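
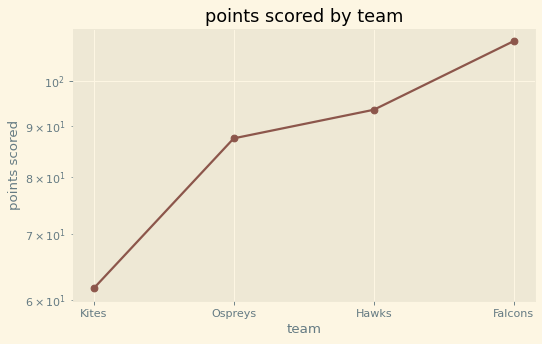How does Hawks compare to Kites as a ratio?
≈ 1.58×

Hawks ≈ 95, Kites ≈ 60; 95/60 ≈ 1.58.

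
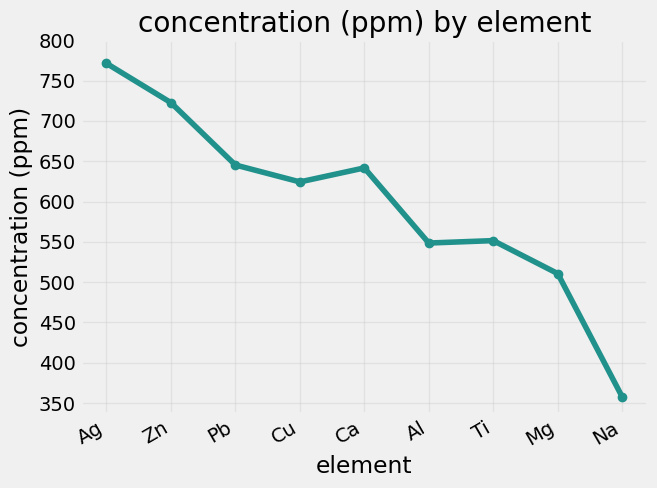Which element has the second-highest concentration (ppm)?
Zn

Top 3: Ag ≈ 750, Zn ≈ 700, Pb ≈ 650.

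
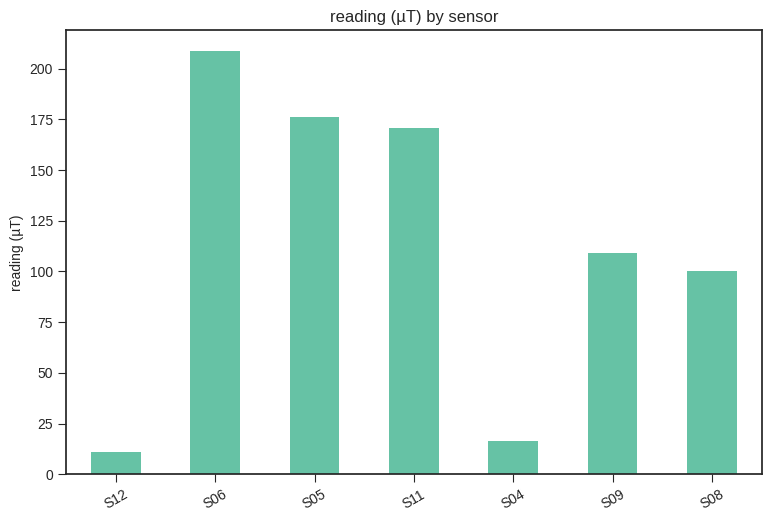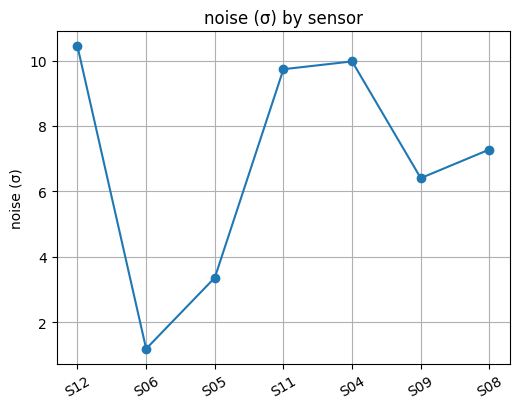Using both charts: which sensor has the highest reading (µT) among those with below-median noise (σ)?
S06

Chart 2 median noise (σ) ≈ 7; below-median sensors: S06, S05, S09. Among those, S06 has the highest reading (µT) (≈ 200).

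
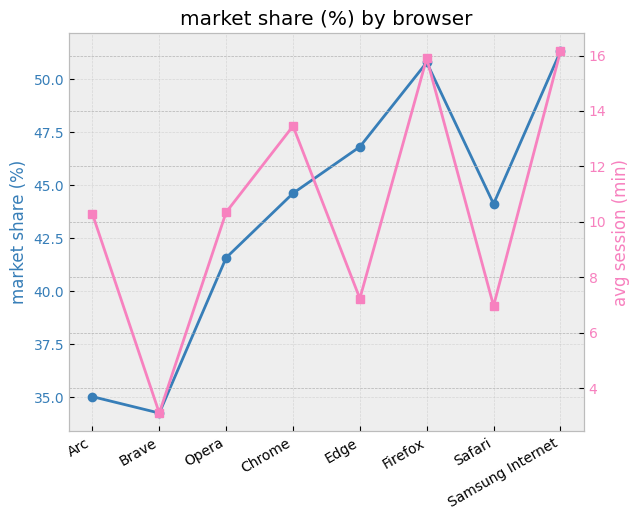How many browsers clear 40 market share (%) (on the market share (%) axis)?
Above 40: Opera, Chrome, Edge, Firefox, Safari, Samsung Internet.

6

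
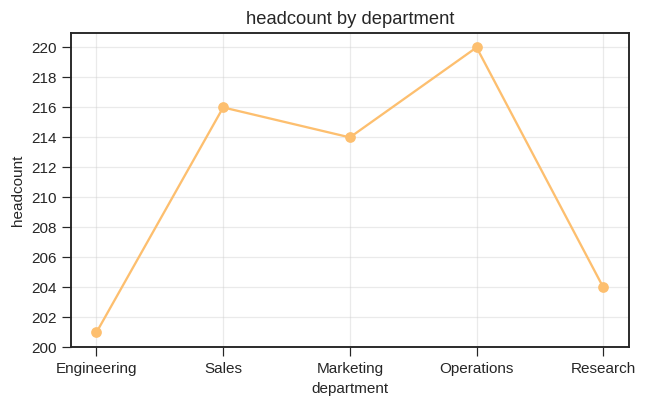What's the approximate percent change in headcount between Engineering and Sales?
Engineering ≈ 200, Sales ≈ 216; (216 − 200) / 200 ≈ +8%.

≈ +8%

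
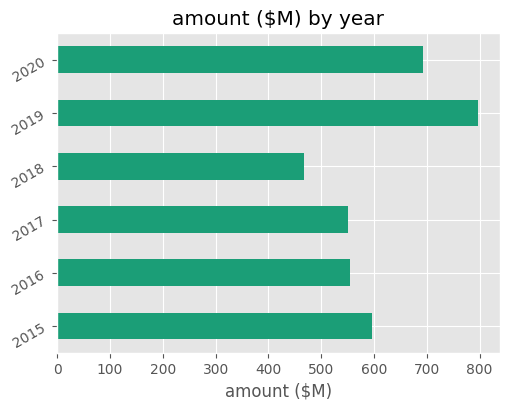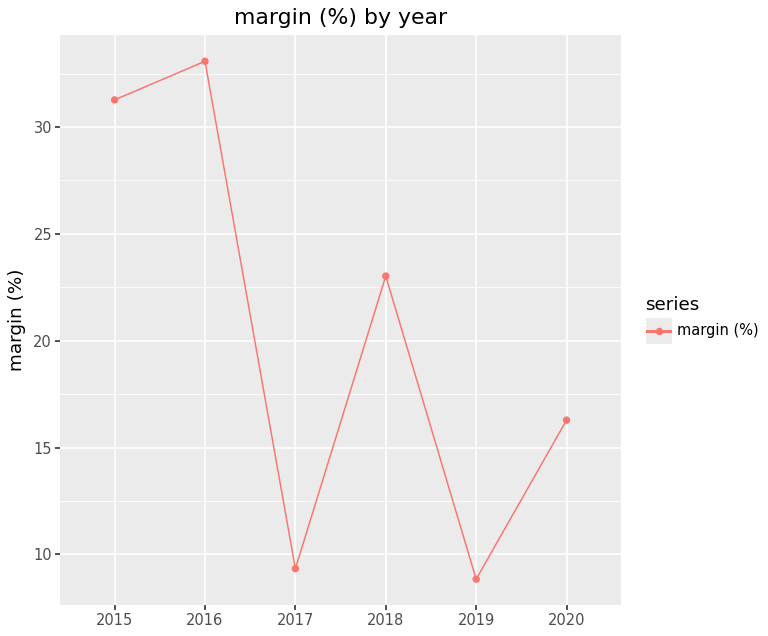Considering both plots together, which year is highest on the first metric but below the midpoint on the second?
Chart 2 median margin (%) ≈ 20; below-median years: 2017, 2019, 2020. Among those, 2019 has the highest amount ($M) (≈ 800).

2019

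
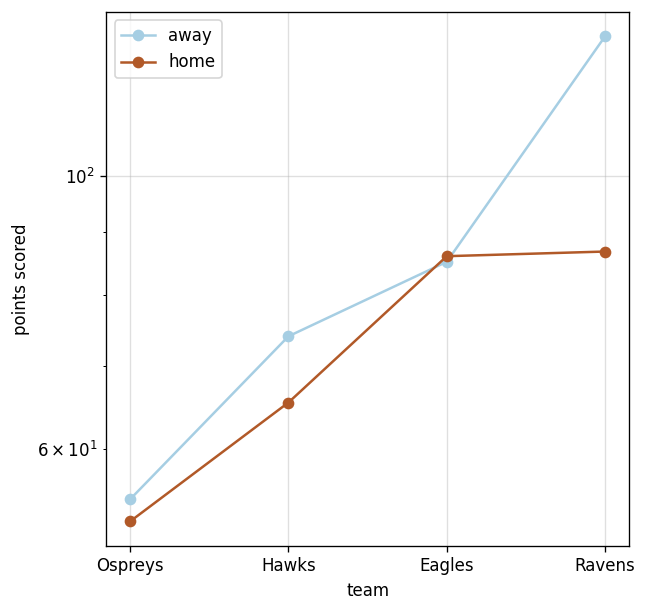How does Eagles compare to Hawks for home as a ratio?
≈ 1.29×

Eagles ≈ 90, Hawks ≈ 70; 90/70 ≈ 1.29.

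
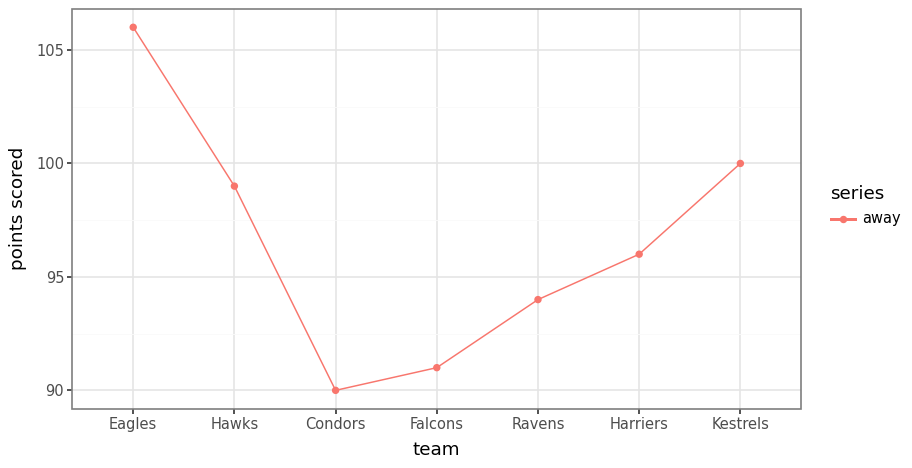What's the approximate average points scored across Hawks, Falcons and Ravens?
≈ 95

(100 + 92 + 94) / 3 ≈ 95.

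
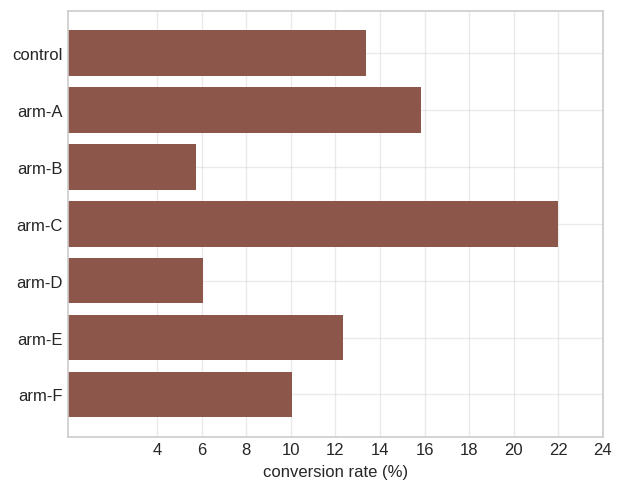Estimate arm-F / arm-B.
arm-F ≈ 10, arm-B ≈ 6; 10/6 ≈ 1.67.

≈ 1.67×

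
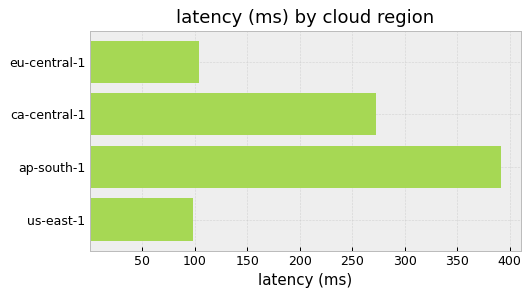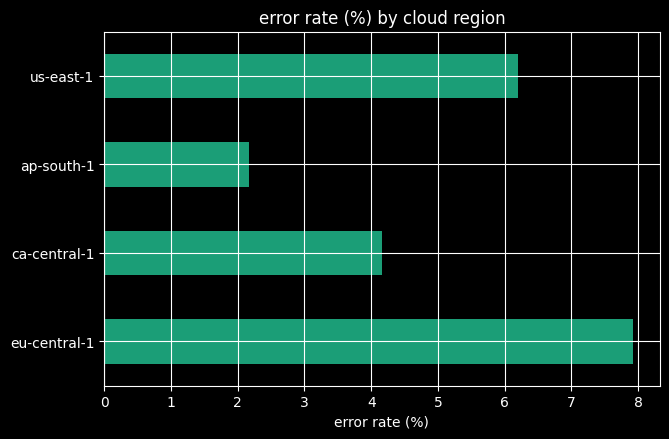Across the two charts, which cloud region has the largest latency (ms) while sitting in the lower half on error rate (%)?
ap-south-1

Chart 2 median error rate (%) ≈ 5; below-median cloud regions: ca-central-1, ap-south-1. Among those, ap-south-1 has the highest latency (ms) (≈ 400).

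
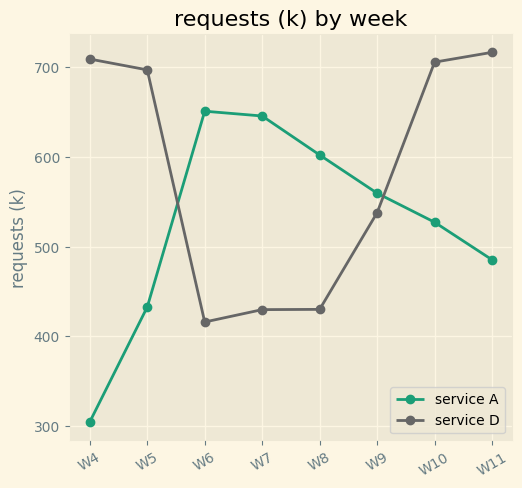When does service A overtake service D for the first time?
W6

W5: service A ≈ 450 vs service D ≈ 700 (not yet); W6: service A ≈ 650 vs service D ≈ 400 (first crossover).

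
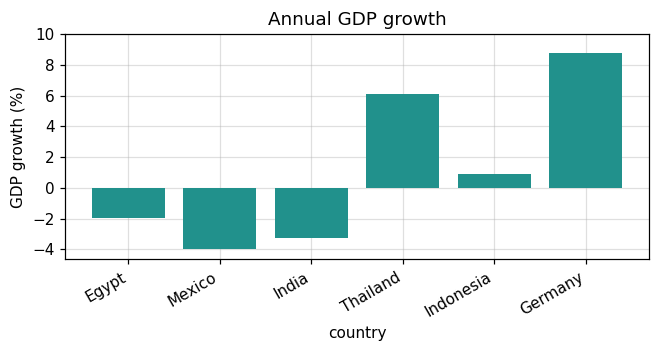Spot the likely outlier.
Germany ≈ 8; the rest sit between ≈ -4 and ≈ 6.

Germany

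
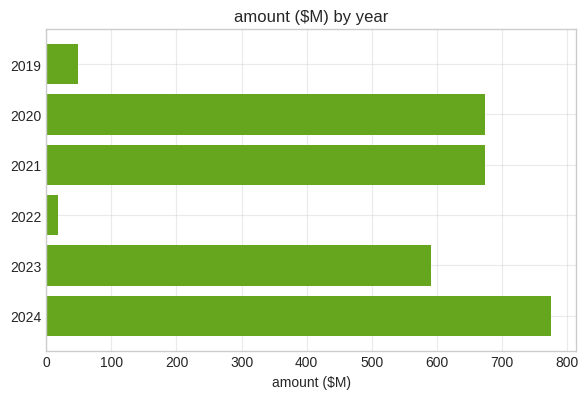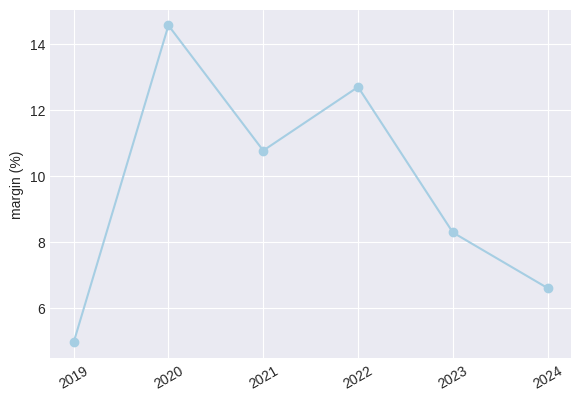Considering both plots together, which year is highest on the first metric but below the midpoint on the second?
2024

Chart 2 median margin (%) ≈ 10; below-median years: 2019, 2023, 2024. Among those, 2024 has the highest amount ($M) (≈ 800).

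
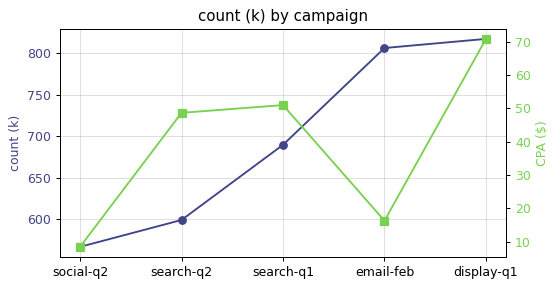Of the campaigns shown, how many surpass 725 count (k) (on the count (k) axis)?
Above 725: email-feb, display-q1.

2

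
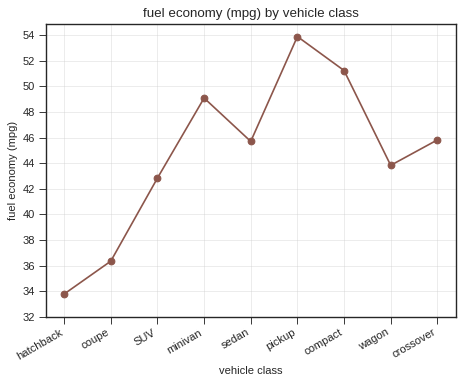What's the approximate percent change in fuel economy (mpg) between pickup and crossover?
≈ -14.8%

pickup ≈ 54, crossover ≈ 46; (46 − 54) / 54 ≈ -14.8%.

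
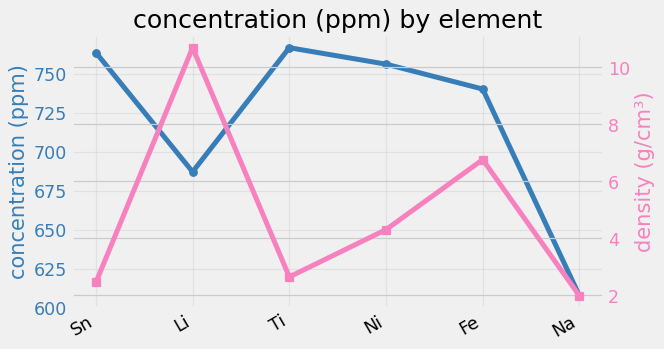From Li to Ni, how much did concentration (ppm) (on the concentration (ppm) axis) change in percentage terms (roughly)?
Li ≈ 680, Ni ≈ 760; (760 − 680) / 680 ≈ +11.8%.

≈ +11.8%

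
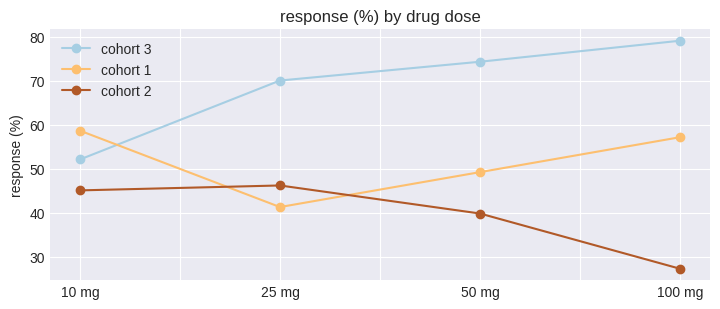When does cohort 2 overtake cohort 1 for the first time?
10 mg: cohort 2 ≈ 45 vs cohort 1 ≈ 60 (not yet); 25 mg: cohort 2 ≈ 45 vs cohort 1 ≈ 40 (first crossover).

25 mg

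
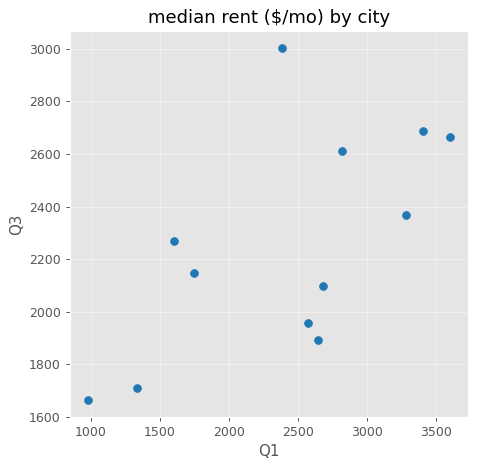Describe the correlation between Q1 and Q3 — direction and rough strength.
Points are positively correlated; moderate (|r| ≈ 0.6).

positive, moderate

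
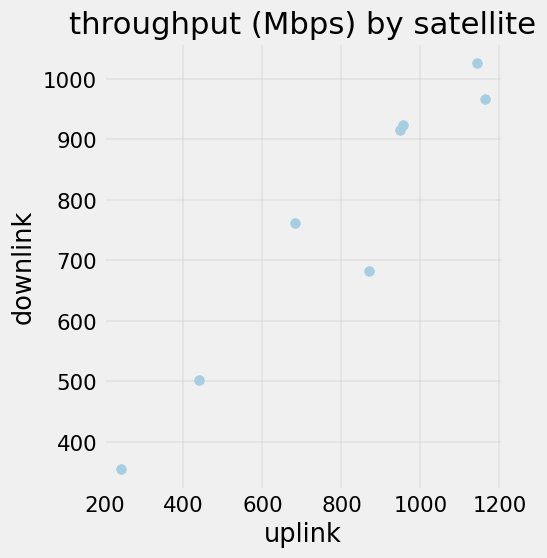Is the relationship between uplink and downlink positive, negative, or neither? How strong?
positive, strong

Points are positively correlated; strong (|r| ≈ 1.0).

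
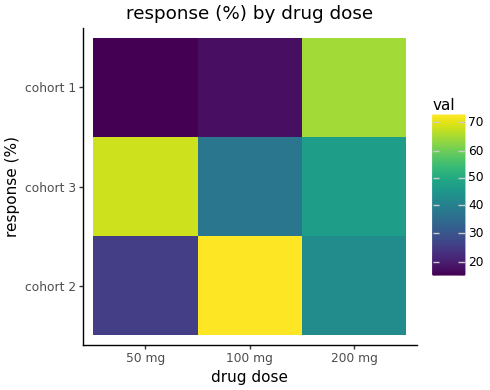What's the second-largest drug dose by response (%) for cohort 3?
200 mg

Top 3 for cohort 3: 50 mg ≈ 70, 200 mg ≈ 45, 100 mg ≈ 40.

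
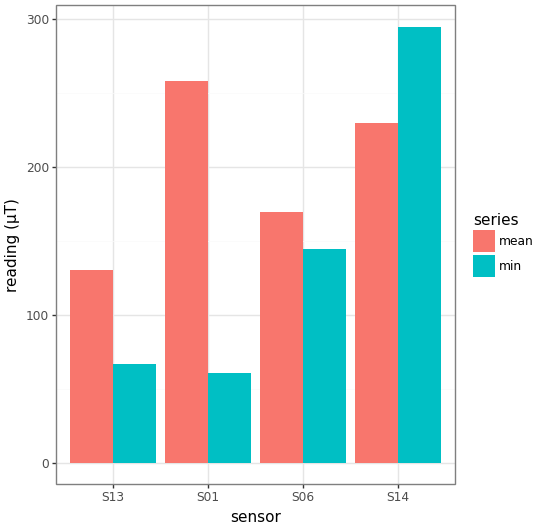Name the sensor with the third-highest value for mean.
Top 4 for mean: S01 ≈ 250, S14 ≈ 225, S06 ≈ 175, S13 ≈ 125.

S06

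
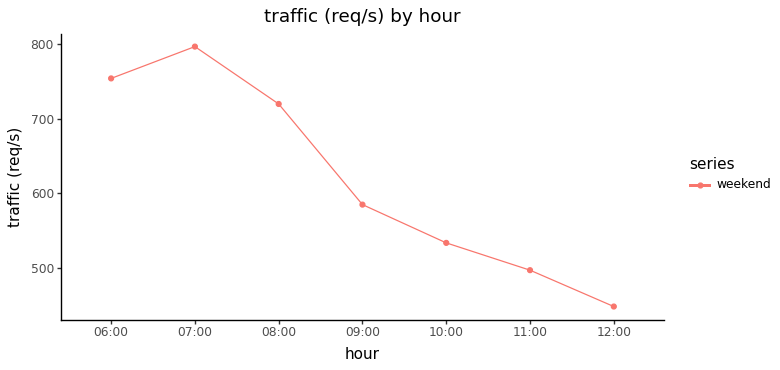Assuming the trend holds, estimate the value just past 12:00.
≈ 400

Last three: 550, 500, 450 → slope ≈ -50/step → next ≈ 400.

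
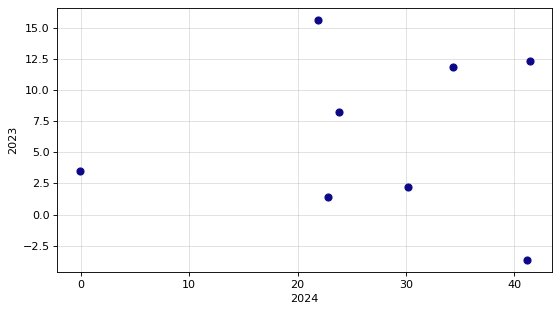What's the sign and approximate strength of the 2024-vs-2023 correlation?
Points are roughly uncorrelated; weak (|r| ≈ 0.0).

no clear correlation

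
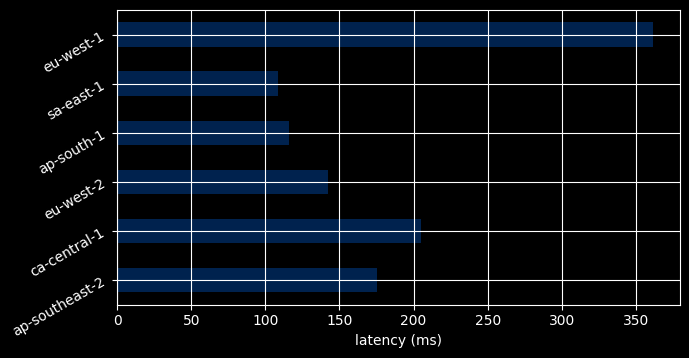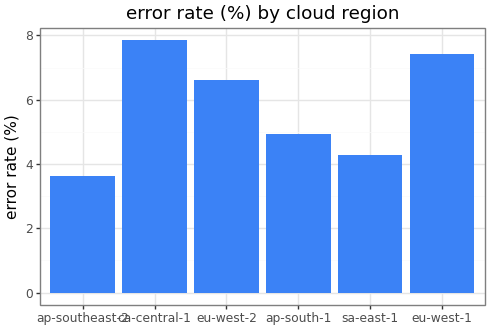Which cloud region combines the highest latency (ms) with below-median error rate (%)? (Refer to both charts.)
Chart 2 median error rate (%) ≈ 6; below-median cloud regions: ap-southeast-2, ap-south-1, sa-east-1. Among those, ap-southeast-2 has the highest latency (ms) (≈ 200).

ap-southeast-2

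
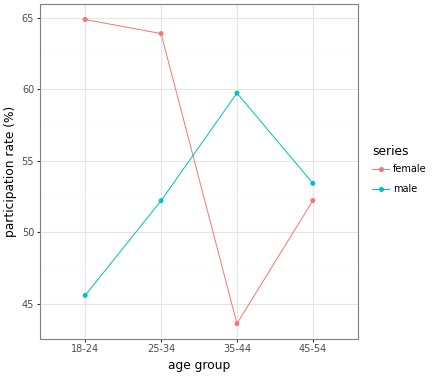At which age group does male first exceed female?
35-44

25-34: male ≈ 52 vs female ≈ 64 (not yet); 35-44: male ≈ 60 vs female ≈ 44 (first crossover).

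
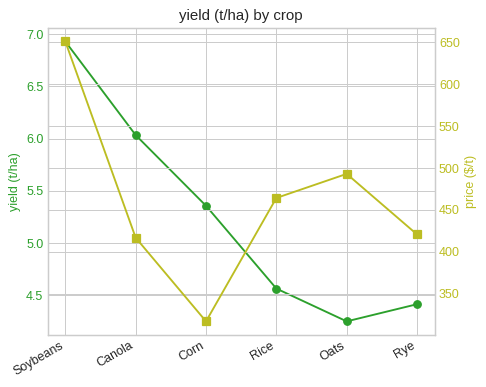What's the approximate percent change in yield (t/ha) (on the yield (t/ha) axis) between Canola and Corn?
Canola ≈ 6.0, Corn ≈ 5.5; (5.5 − 6.0) / 6.0 ≈ -8.3%.

≈ -8.3%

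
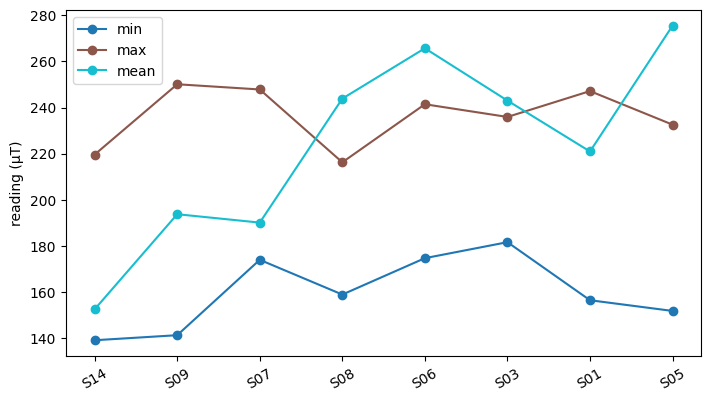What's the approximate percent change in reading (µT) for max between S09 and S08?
≈ -15.4%

S09 ≈ 260, S08 ≈ 220; (220 − 260) / 260 ≈ -15.4%.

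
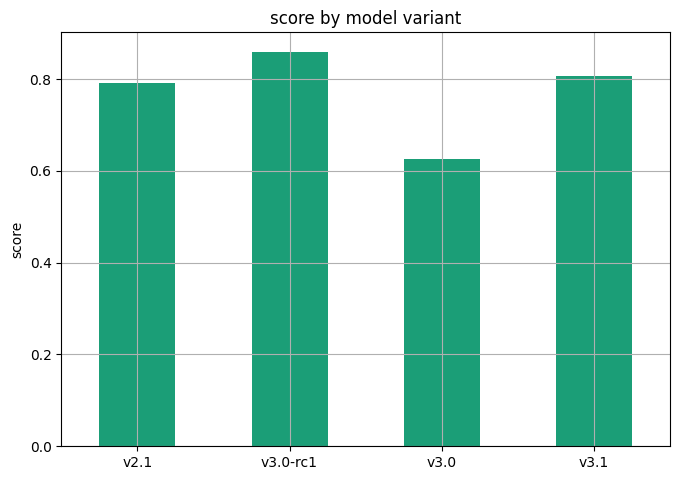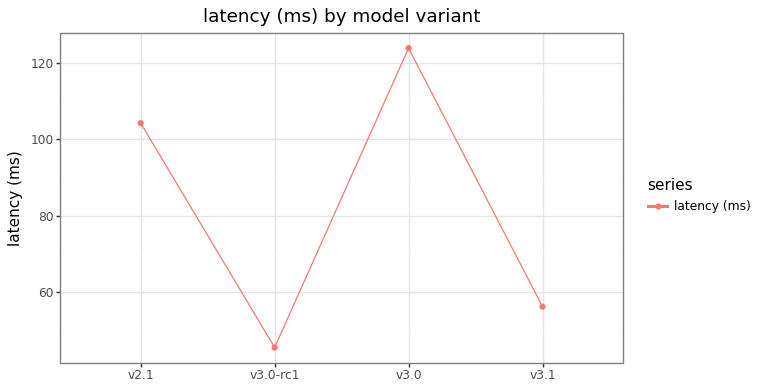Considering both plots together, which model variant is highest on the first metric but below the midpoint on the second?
v3.0-rc1

Chart 2 median latency (ms) ≈ 80; below-median model variants: v3.0-rc1, v3.1. Among those, v3.0-rc1 has the highest score (≈ 0.9).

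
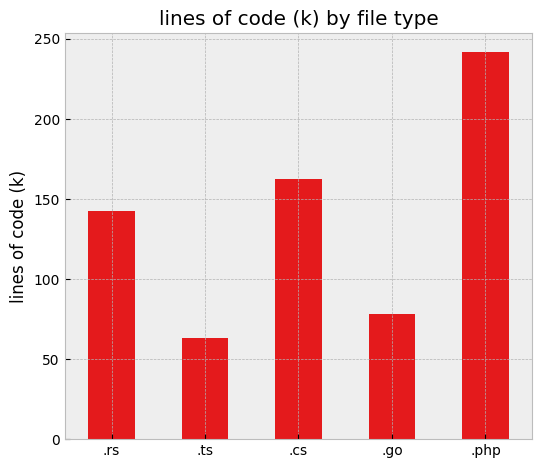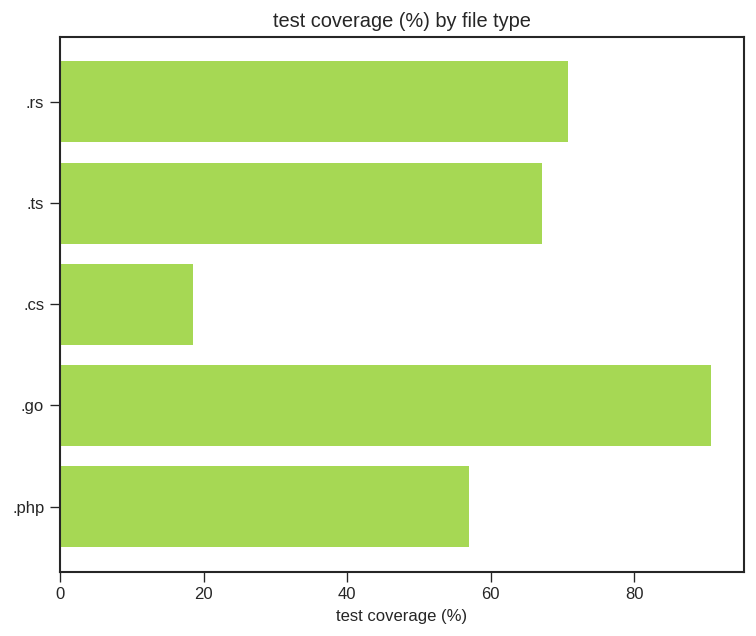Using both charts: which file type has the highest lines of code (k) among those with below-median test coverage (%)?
.php

Chart 2 median test coverage (%) ≈ 70; below-median file types: .cs, .php. Among those, .php has the highest lines of code (k) (≈ 250).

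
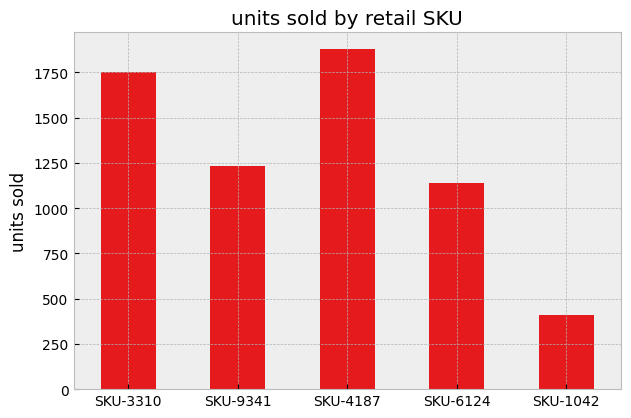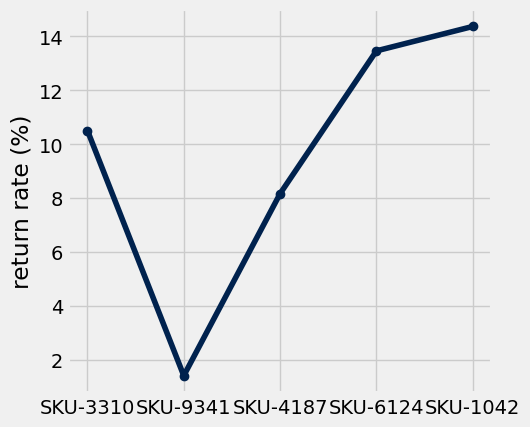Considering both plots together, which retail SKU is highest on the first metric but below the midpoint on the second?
SKU-4187

Chart 2 median return rate (%) ≈ 10; below-median retail SKUs: SKU-9341, SKU-4187. Among those, SKU-4187 has the highest units sold (≈ 1800).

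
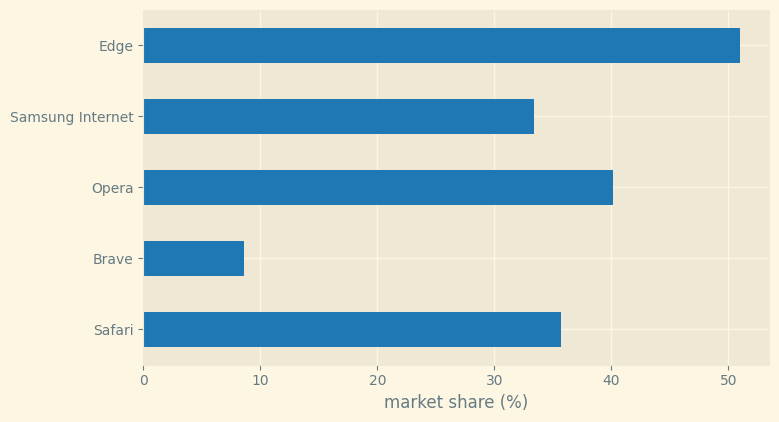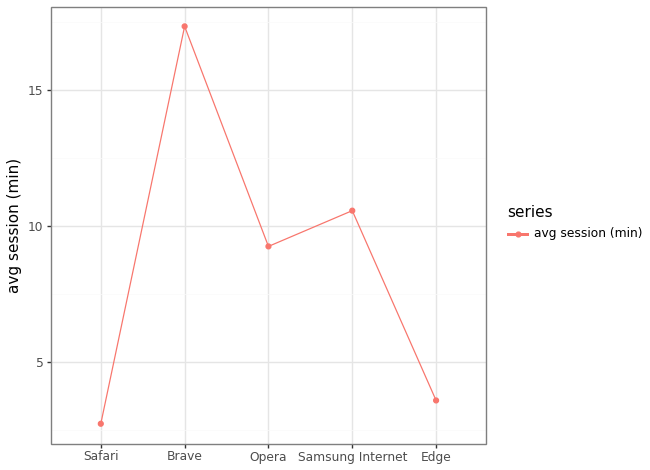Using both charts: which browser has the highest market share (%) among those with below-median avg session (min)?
Edge

Chart 2 median avg session (min) ≈ 10; below-median browsers: Safari, Edge. Among those, Edge has the highest market share (%) (≈ 50).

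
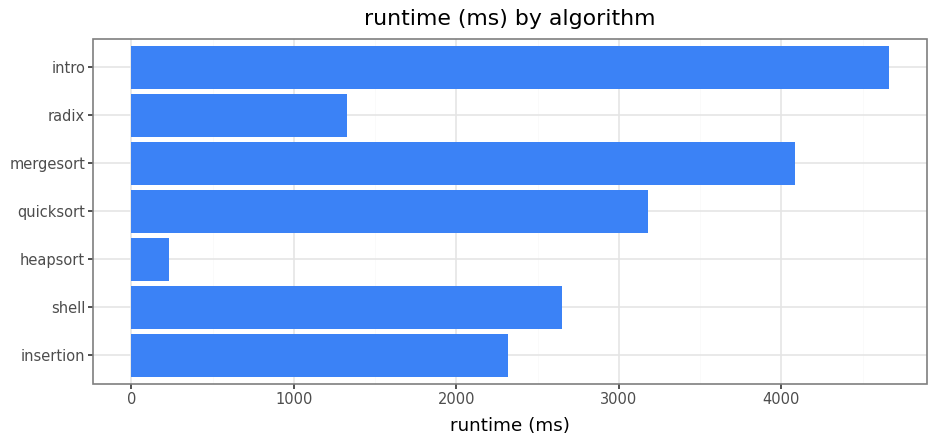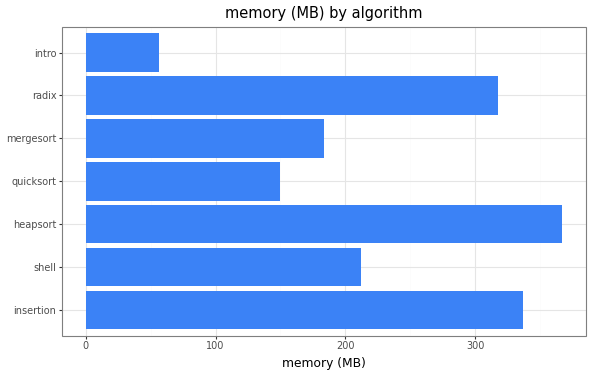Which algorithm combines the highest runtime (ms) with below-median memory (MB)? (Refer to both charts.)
intro

Chart 2 median memory (MB) ≈ 200; below-median algorithms: quicksort, mergesort, intro. Among those, intro has the highest runtime (ms) (≈ 4500).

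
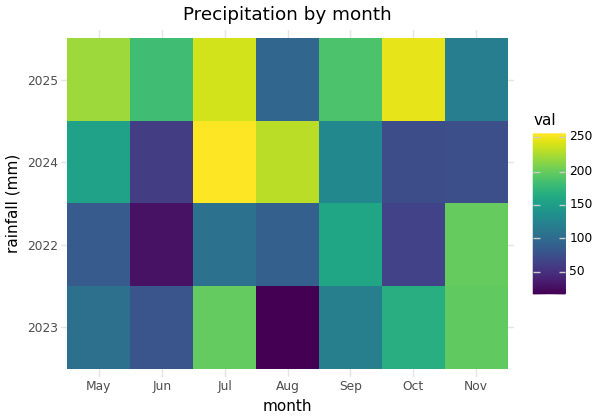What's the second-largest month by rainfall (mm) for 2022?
Top 3 for 2022: Nov ≈ 200, Sep ≈ 160, Jul ≈ 100.

Sep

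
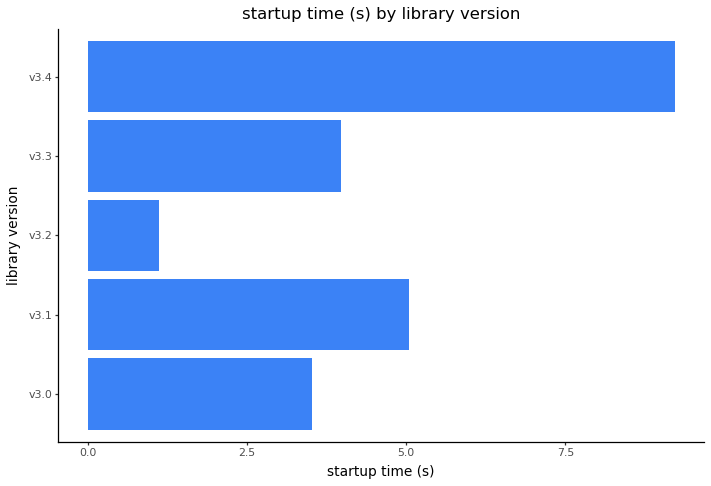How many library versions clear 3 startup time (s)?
Above 3: v3.0, v3.1, v3.3, v3.4.

4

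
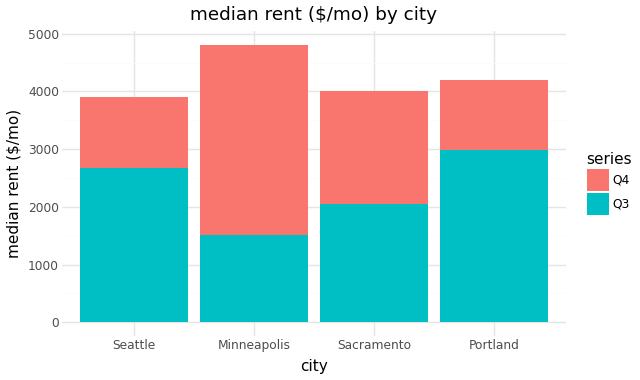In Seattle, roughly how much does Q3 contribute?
Q3 top ≈ 2500, bottom ≈ 0; segment ≈ 2500.

≈ 2500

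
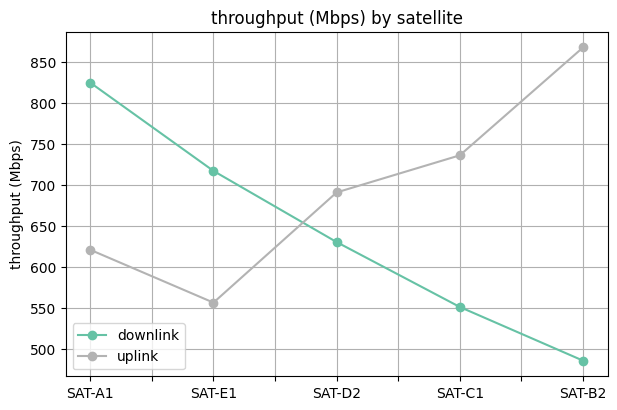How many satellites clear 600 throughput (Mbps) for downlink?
Above 600: SAT-A1, SAT-E1, SAT-D2.

3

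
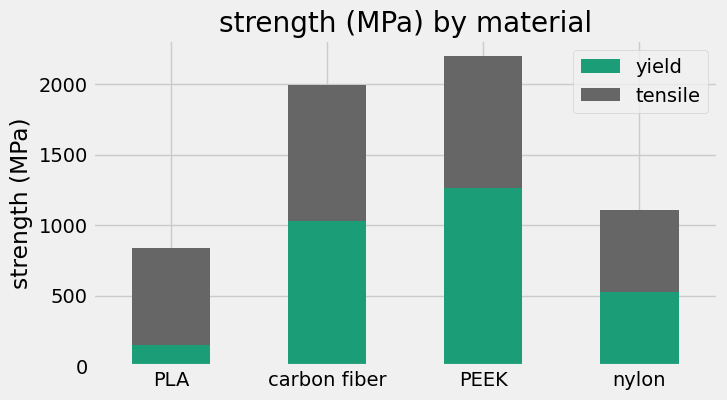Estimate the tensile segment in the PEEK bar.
≈ 1000

tensile top ≈ 2200, bottom ≈ 1200; segment ≈ 1000.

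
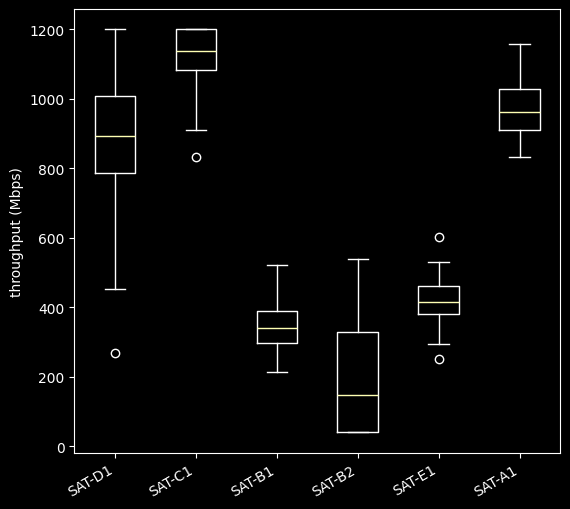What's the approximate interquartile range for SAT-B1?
Q3 ≈ 400, Q1 ≈ 300; IQR ≈ 100.

≈ 100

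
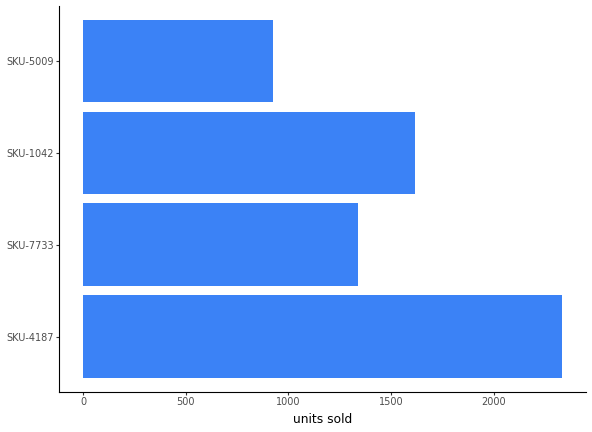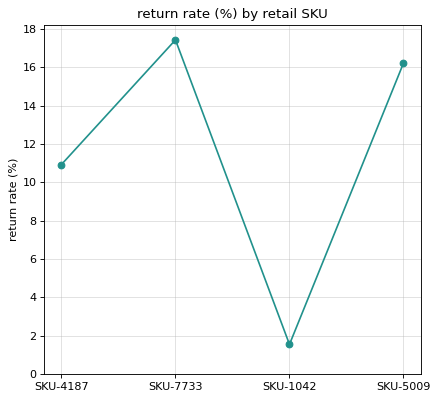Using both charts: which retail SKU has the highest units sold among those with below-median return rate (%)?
Chart 2 median return rate (%) ≈ 14; below-median retail SKUs: SKU-4187, SKU-1042. Among those, SKU-4187 has the highest units sold (≈ 2500).

SKU-4187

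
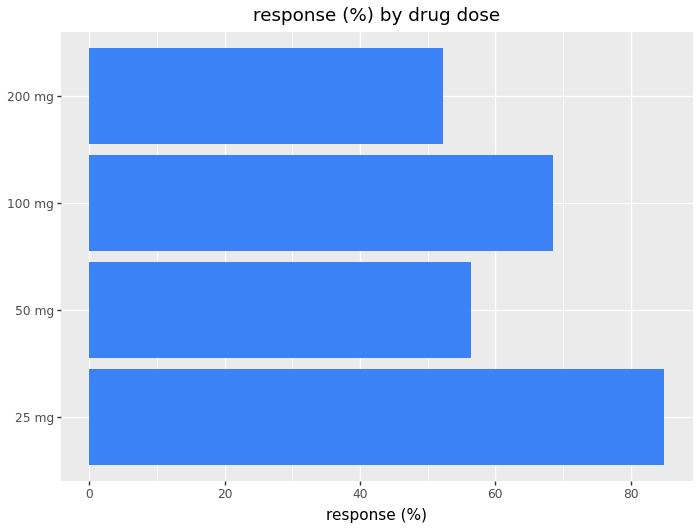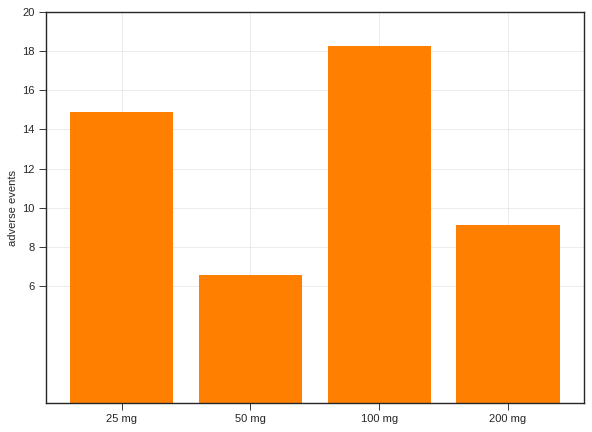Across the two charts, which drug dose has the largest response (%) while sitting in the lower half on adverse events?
Chart 2 median adverse events ≈ 12; below-median drug doses: 50 mg, 200 mg. Among those, 50 mg has the highest response (%) (≈ 60).

50 mg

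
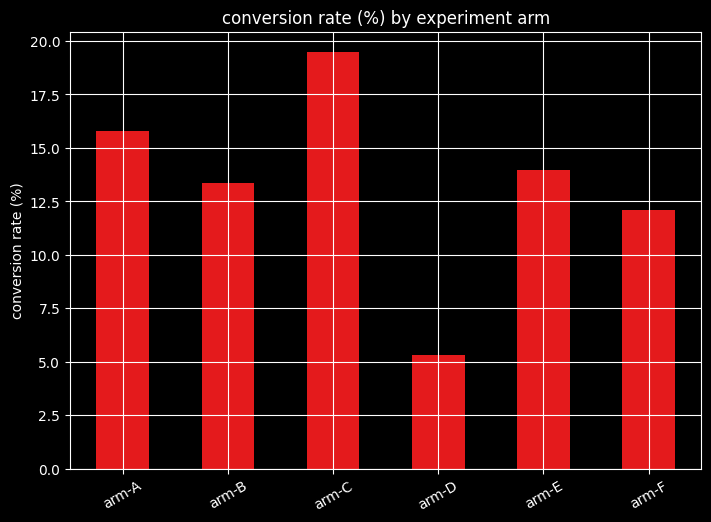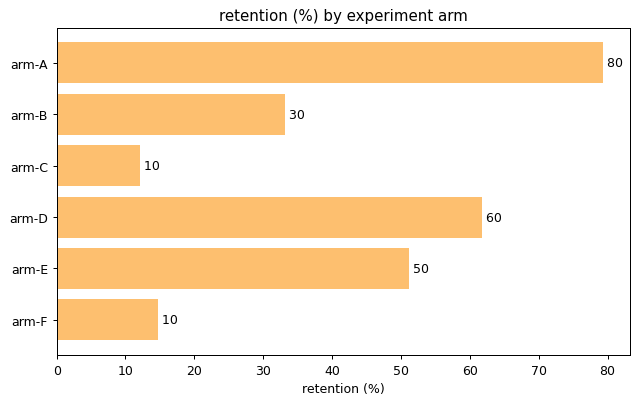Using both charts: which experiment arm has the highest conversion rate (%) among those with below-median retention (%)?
Chart 2 median retention (%) ≈ 40; below-median experiment arms: arm-B, arm-C, arm-F. Among those, arm-C has the highest conversion rate (%) (≈ 20).

arm-C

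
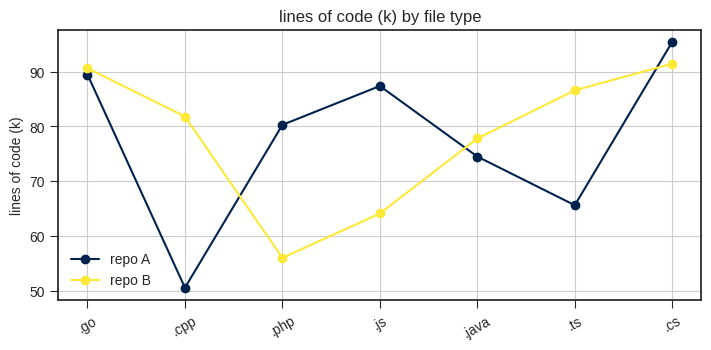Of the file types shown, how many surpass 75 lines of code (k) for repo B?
5

Above 75: .go, .cpp, .java, .ts, .cs.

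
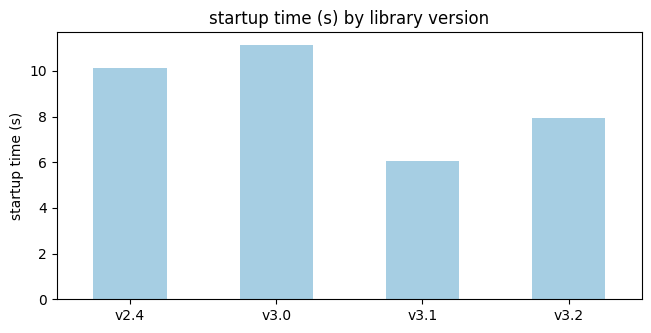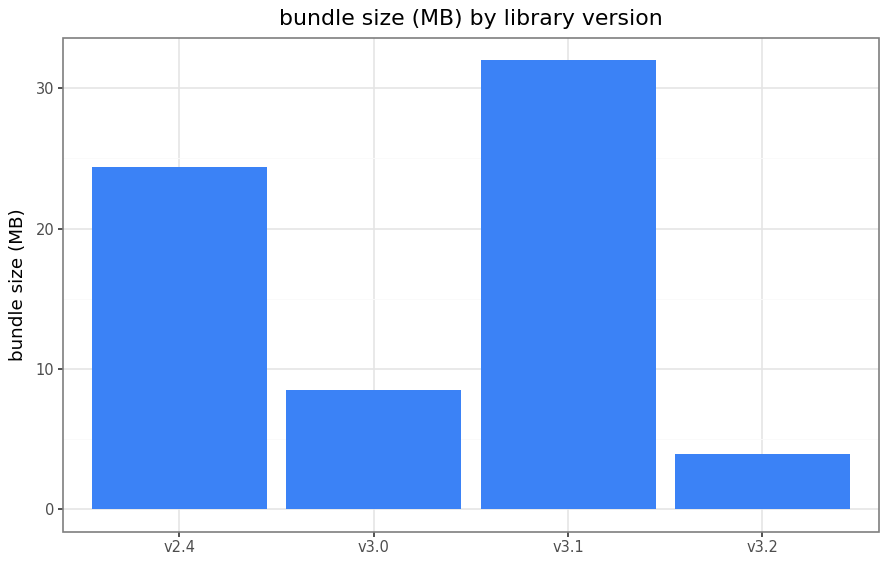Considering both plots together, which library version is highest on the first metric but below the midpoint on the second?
Chart 2 median bundle size (MB) ≈ 15; below-median library versions: v3.0, v3.2. Among those, v3.0 has the highest startup time (s) (≈ 12).

v3.0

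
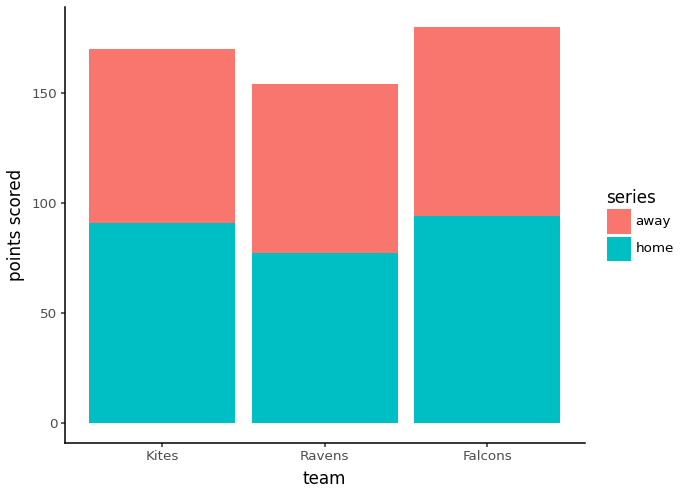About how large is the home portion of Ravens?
≈ 80

home top ≈ 80, bottom ≈ 0; segment ≈ 80.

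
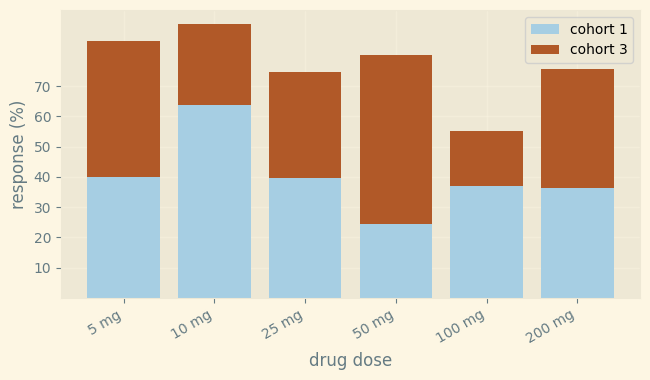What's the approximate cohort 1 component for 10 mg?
≈ 60

cohort 1 top ≈ 60, bottom ≈ 0; segment ≈ 60.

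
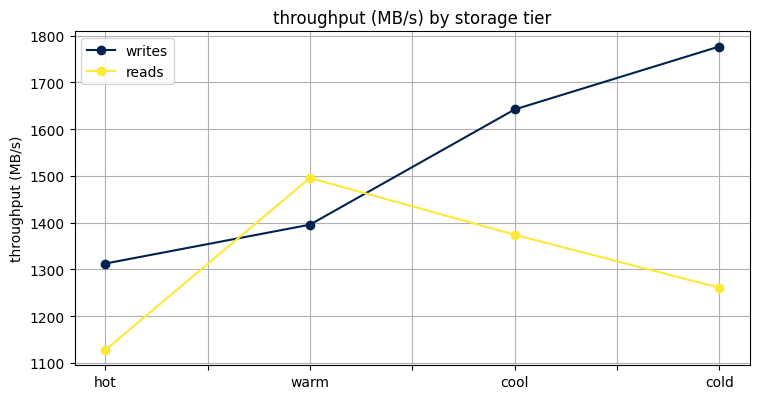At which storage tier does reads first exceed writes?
warm

hot: reads ≈ 1100 vs writes ≈ 1300 (not yet); warm: reads ≈ 1500 vs writes ≈ 1400 (first crossover).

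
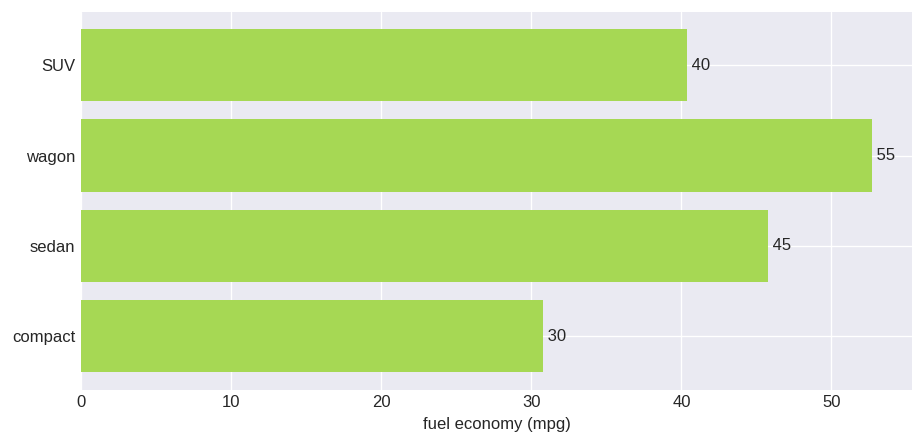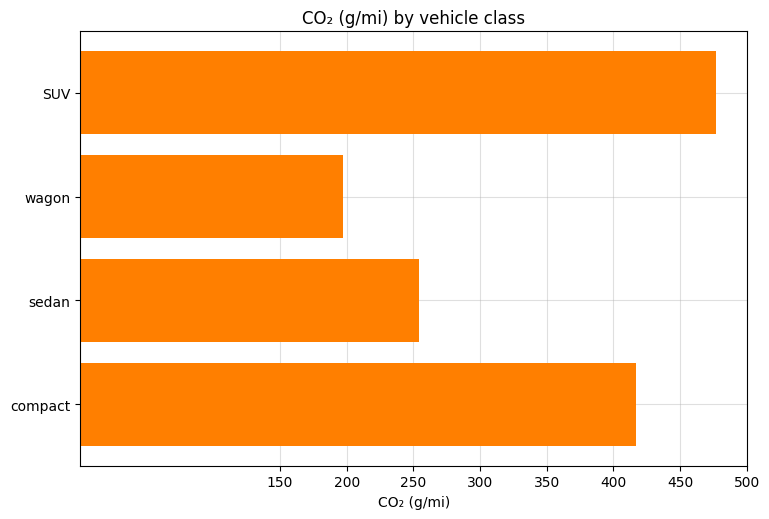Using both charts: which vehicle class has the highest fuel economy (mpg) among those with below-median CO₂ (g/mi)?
Chart 2 median CO₂ (g/mi) ≈ 350; below-median vehicle classes: wagon, sedan. Among those, wagon has the highest fuel economy (mpg) (≈ 55).

wagon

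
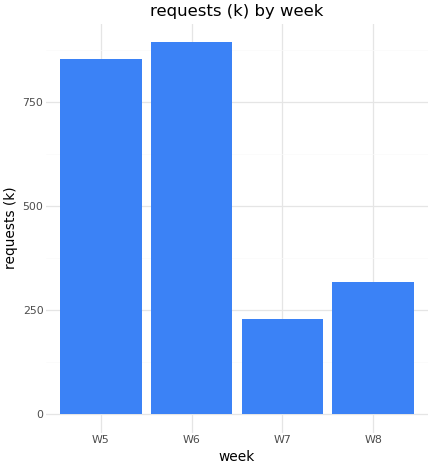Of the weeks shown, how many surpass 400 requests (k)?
Above 400: W5, W6.

2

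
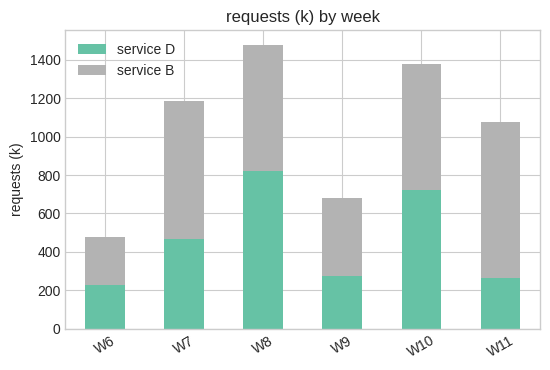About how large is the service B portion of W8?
≈ 600

service B top ≈ 1400, bottom ≈ 800; segment ≈ 600.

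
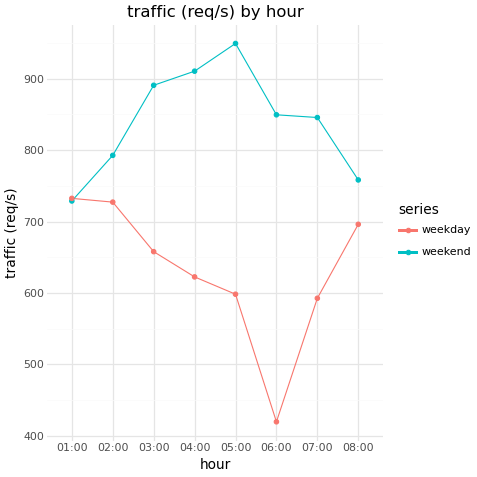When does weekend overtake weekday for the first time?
02:00

01:00: weekend ≈ 750 vs weekday ≈ 750 (not yet); 02:00: weekend ≈ 800 vs weekday ≈ 750 (first crossover).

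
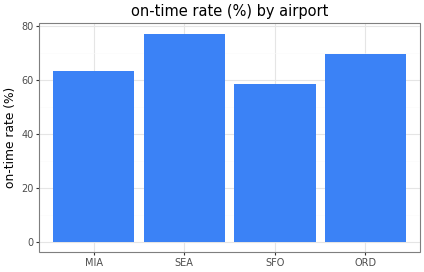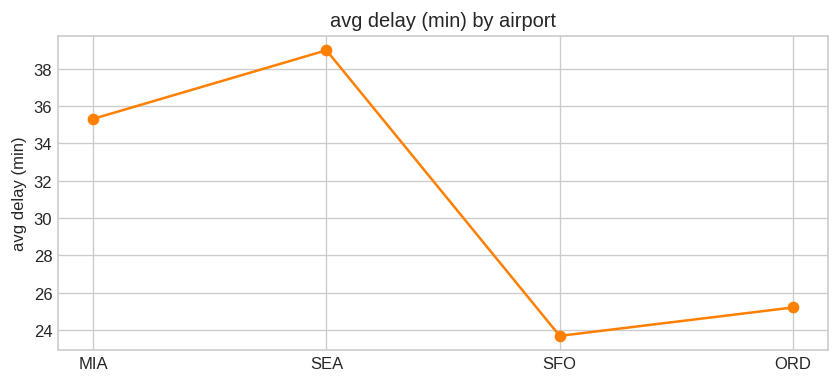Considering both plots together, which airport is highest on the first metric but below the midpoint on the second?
ORD

Chart 2 median avg delay (min) ≈ 30; below-median airports: SFO, ORD. Among those, ORD has the highest on-time rate (%) (≈ 70).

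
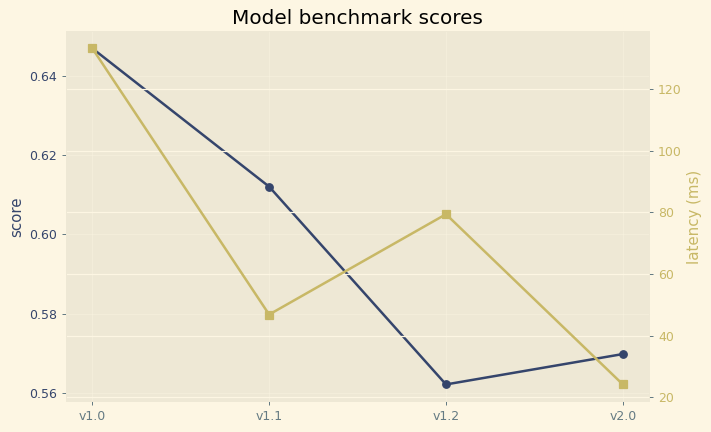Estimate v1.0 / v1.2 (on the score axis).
v1.0 ≈ 0.65, v1.2 ≈ 0.56; 0.65/0.56 ≈ 1.16.

≈ 1.16×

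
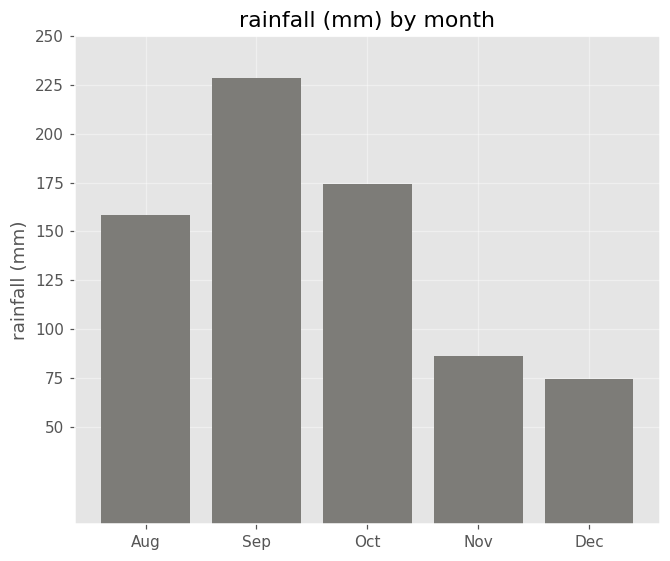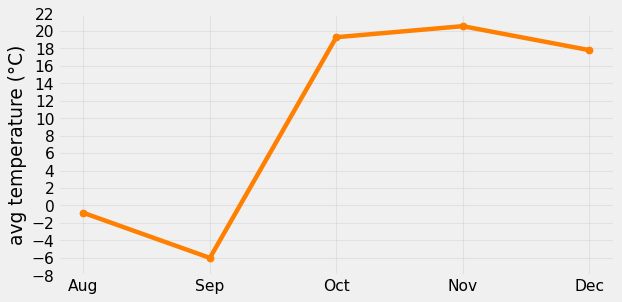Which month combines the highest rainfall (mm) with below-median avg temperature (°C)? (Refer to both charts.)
Chart 2 median avg temperature (°C) ≈ 18; below-median months: Aug, Sep. Among those, Sep has the highest rainfall (mm) (≈ 225).

Sep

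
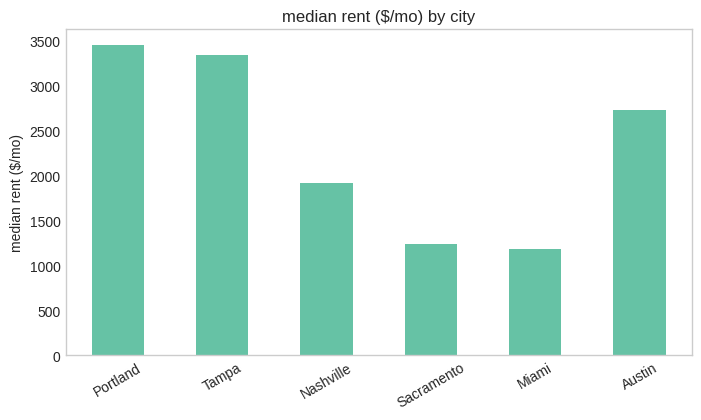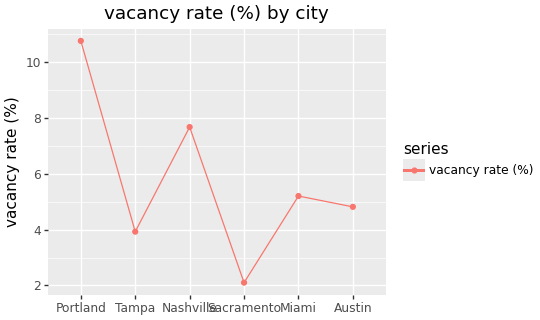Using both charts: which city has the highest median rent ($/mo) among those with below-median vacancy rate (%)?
Chart 2 median vacancy rate (%) ≈ 5; below-median cities: Tampa, Sacramento, Austin. Among those, Tampa has the highest median rent ($/mo) (≈ 3500).

Tampa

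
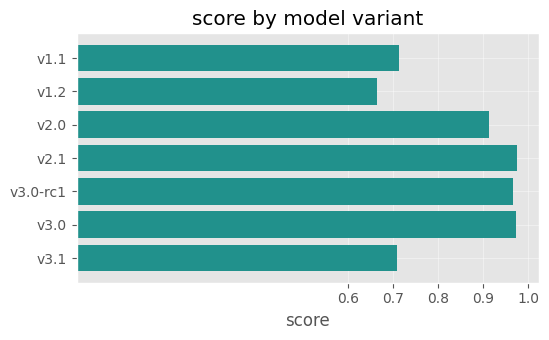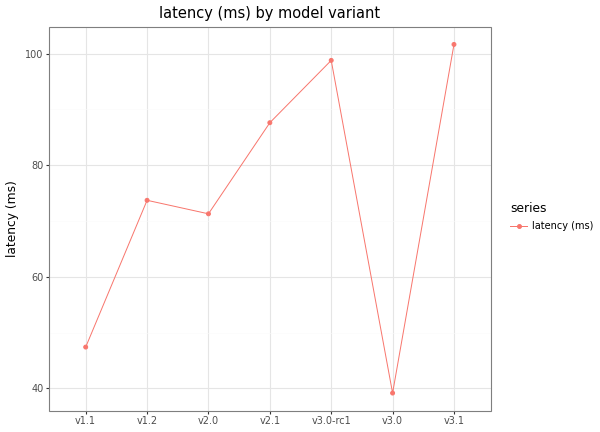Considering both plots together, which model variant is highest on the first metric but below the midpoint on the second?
Chart 2 median latency (ms) ≈ 70; below-median model variants: v1.1, v2.0, v3.0. Among those, v3.0 has the highest score (≈ 1).

v3.0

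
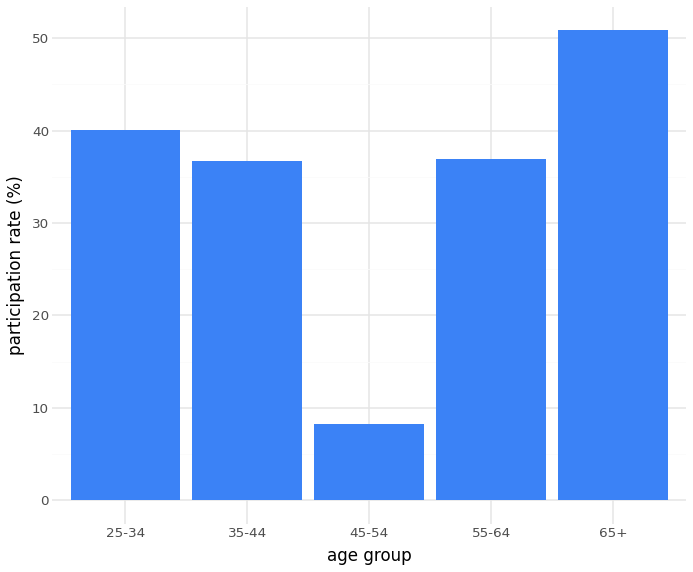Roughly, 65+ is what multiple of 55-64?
65+ ≈ 50, 55-64 ≈ 35; 50/35 ≈ 1.43.

≈ 1.43×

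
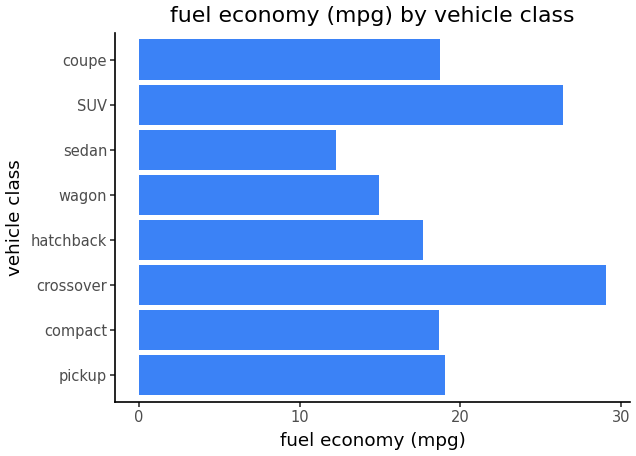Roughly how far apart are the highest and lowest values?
≈ 20

Max crossover ≈ 30, min sedan ≈ 10; range ≈ 20.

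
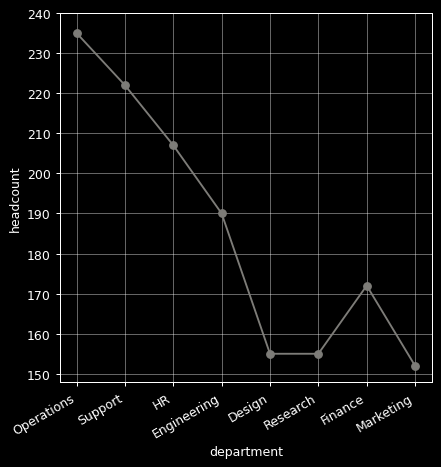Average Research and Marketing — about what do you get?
(160 + 150) / 2 ≈ 155.

≈ 155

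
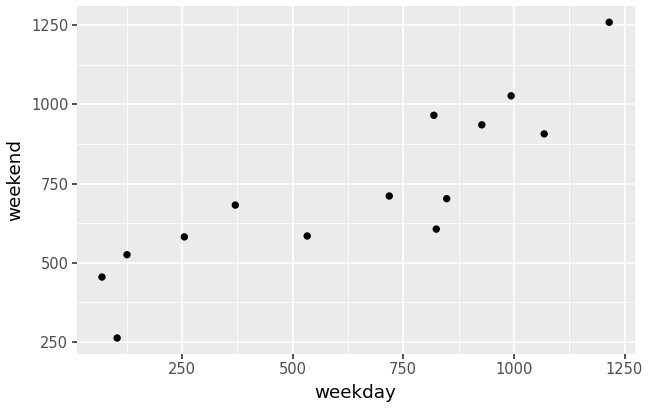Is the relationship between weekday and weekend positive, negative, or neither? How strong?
Points are positively correlated; strong (|r| ≈ 0.9).

positive, strong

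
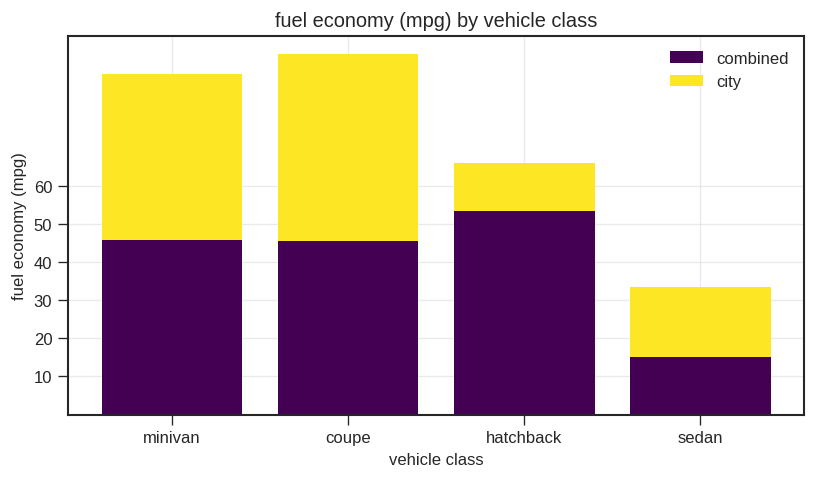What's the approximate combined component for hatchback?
≈ 50

combined top ≈ 50, bottom ≈ 0; segment ≈ 50.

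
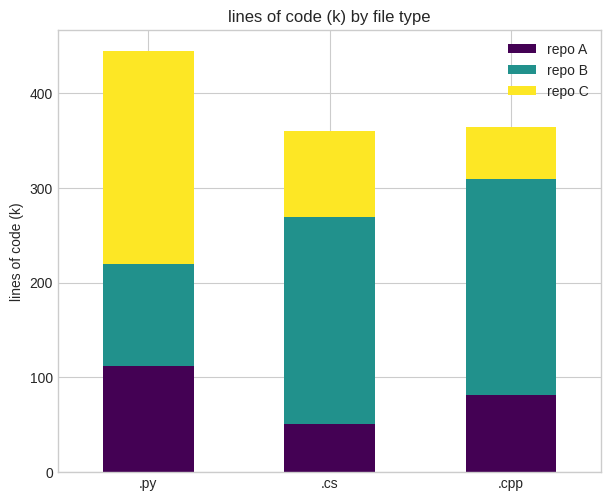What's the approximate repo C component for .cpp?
repo C top ≈ 350, bottom ≈ 300; segment ≈ 50.

≈ 50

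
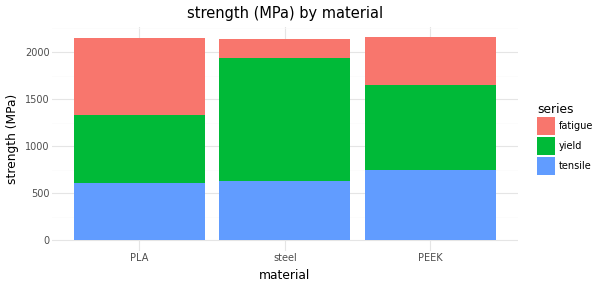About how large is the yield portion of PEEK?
≈ 800

yield top ≈ 1600, bottom ≈ 800; segment ≈ 800.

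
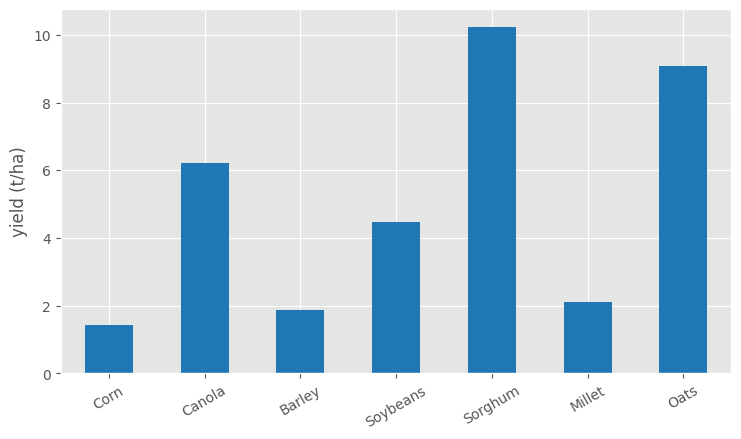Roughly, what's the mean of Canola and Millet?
(6 + 2) / 2 ≈ 4.

≈ 4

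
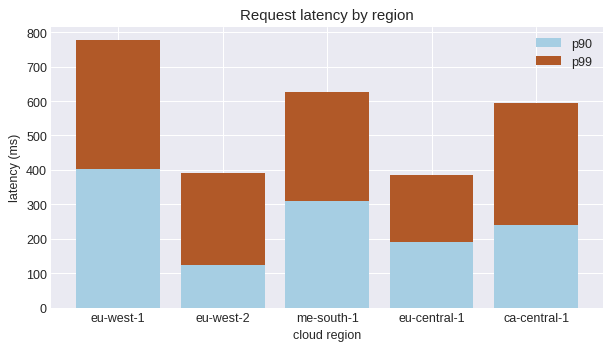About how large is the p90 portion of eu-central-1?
p90 top ≈ 200, bottom ≈ 0; segment ≈ 200.

≈ 200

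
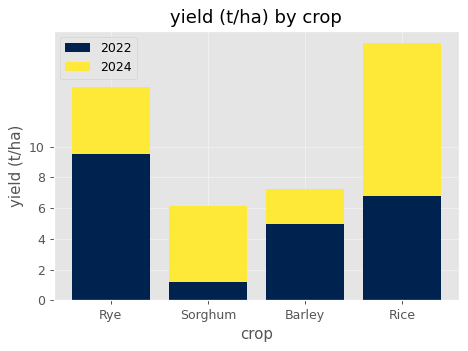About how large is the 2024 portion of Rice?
≈ 10

2024 top ≈ 16, bottom ≈ 6; segment ≈ 10.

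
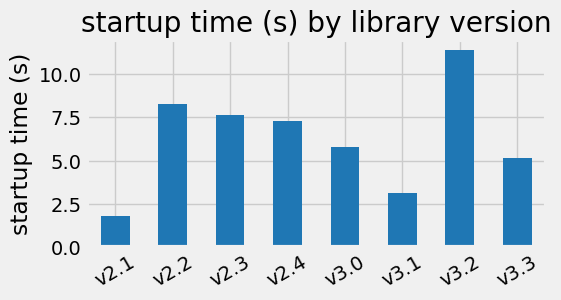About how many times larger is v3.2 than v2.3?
≈ 1.38×

v3.2 ≈ 11, v2.3 ≈ 8; 11/8 ≈ 1.38.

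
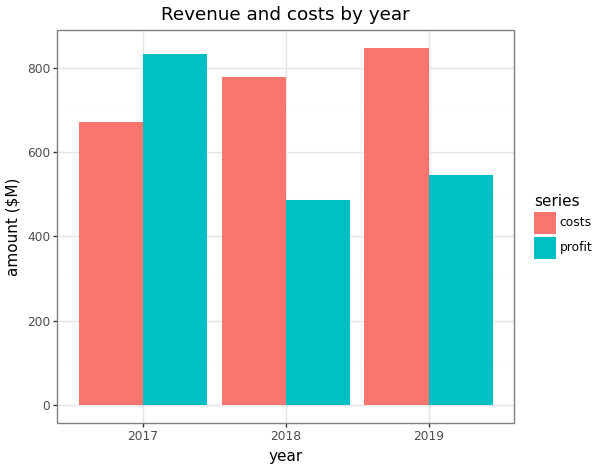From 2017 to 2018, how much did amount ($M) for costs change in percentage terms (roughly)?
2017 ≈ 700, 2018 ≈ 800; (800 − 700) / 700 ≈ +14.3%.

≈ +14.3%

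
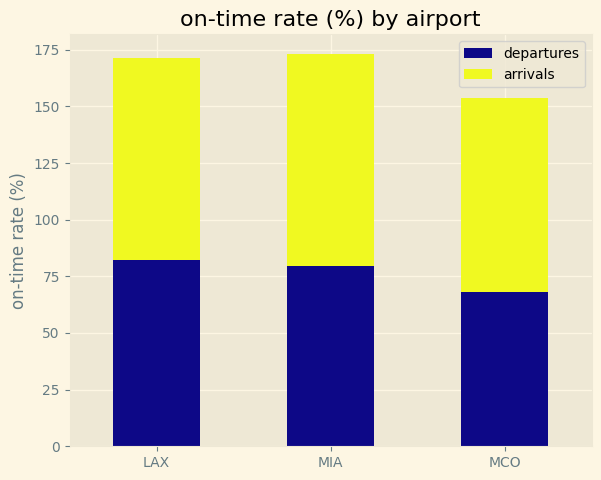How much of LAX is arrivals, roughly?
arrivals top ≈ 180, bottom ≈ 80; segment ≈ 100.

≈ 100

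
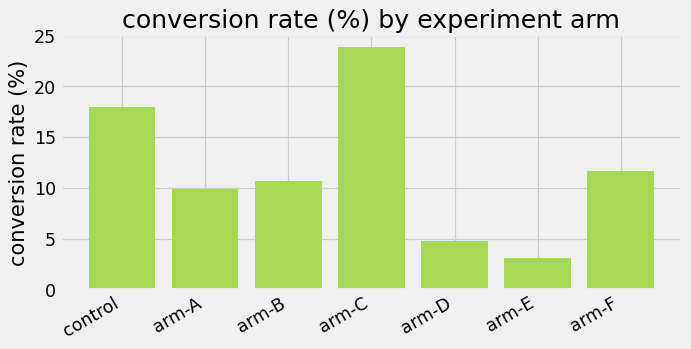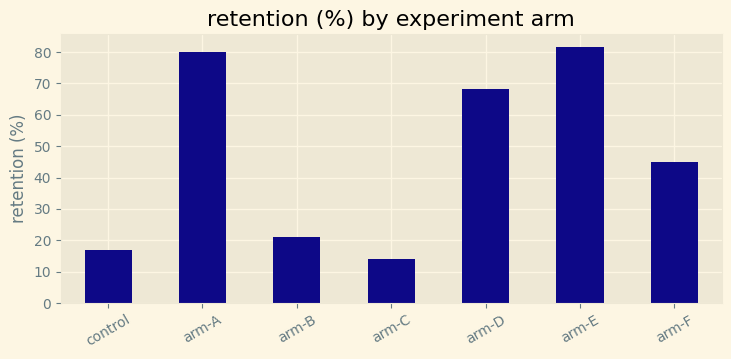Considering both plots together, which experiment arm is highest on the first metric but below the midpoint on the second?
arm-C

Chart 2 median retention (%) ≈ 40; below-median experiment arms: control, arm-B, arm-C. Among those, arm-C has the highest conversion rate (%) (≈ 25).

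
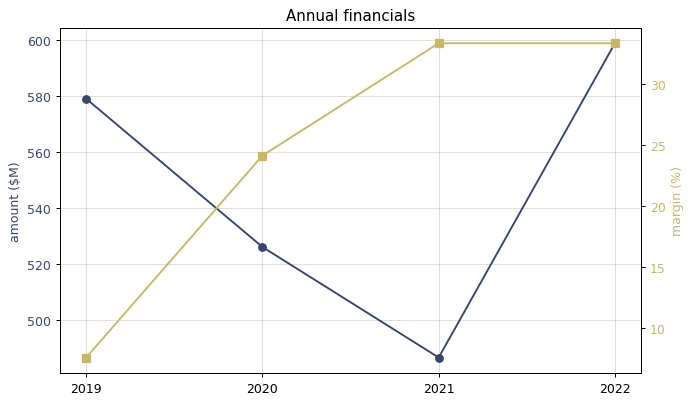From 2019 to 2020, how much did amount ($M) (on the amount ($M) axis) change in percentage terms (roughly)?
≈ -8.6%

2019 ≈ 580, 2020 ≈ 530; (530 − 580) / 580 ≈ -8.6%.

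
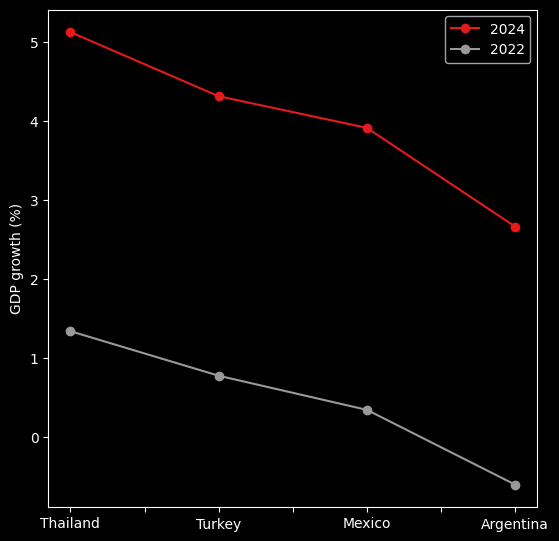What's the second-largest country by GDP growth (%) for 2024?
Turkey

Top 3 for 2024: Thailand ≈ 5.0, Turkey ≈ 4.5, Mexico ≈ 4.0.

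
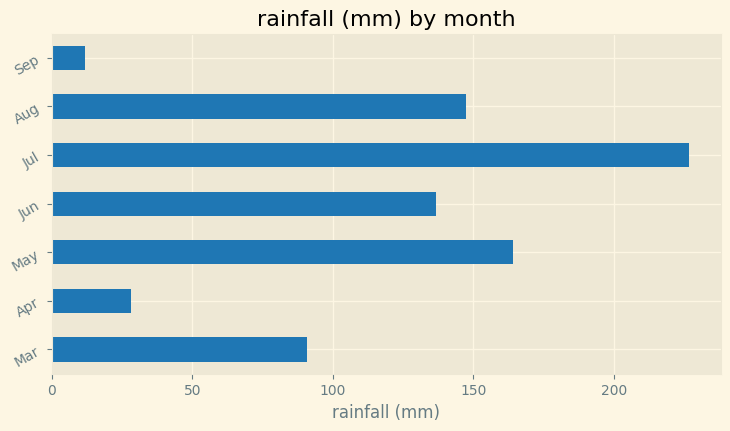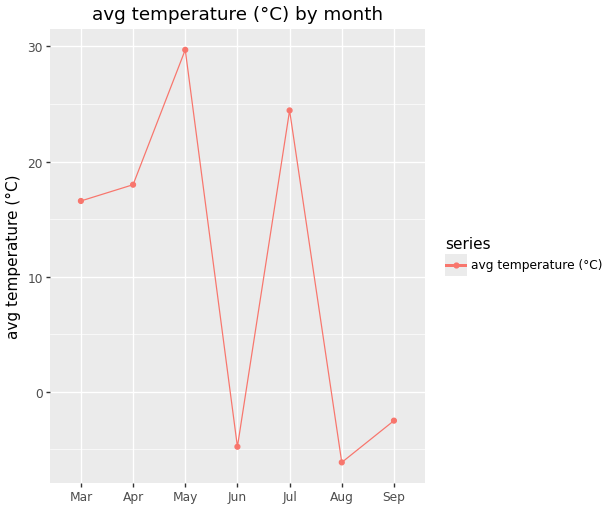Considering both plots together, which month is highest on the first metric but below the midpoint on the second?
Aug

Chart 2 median avg temperature (°C) ≈ 15; below-median months: Jun, Aug, Sep. Among those, Aug has the highest rainfall (mm) (≈ 150).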